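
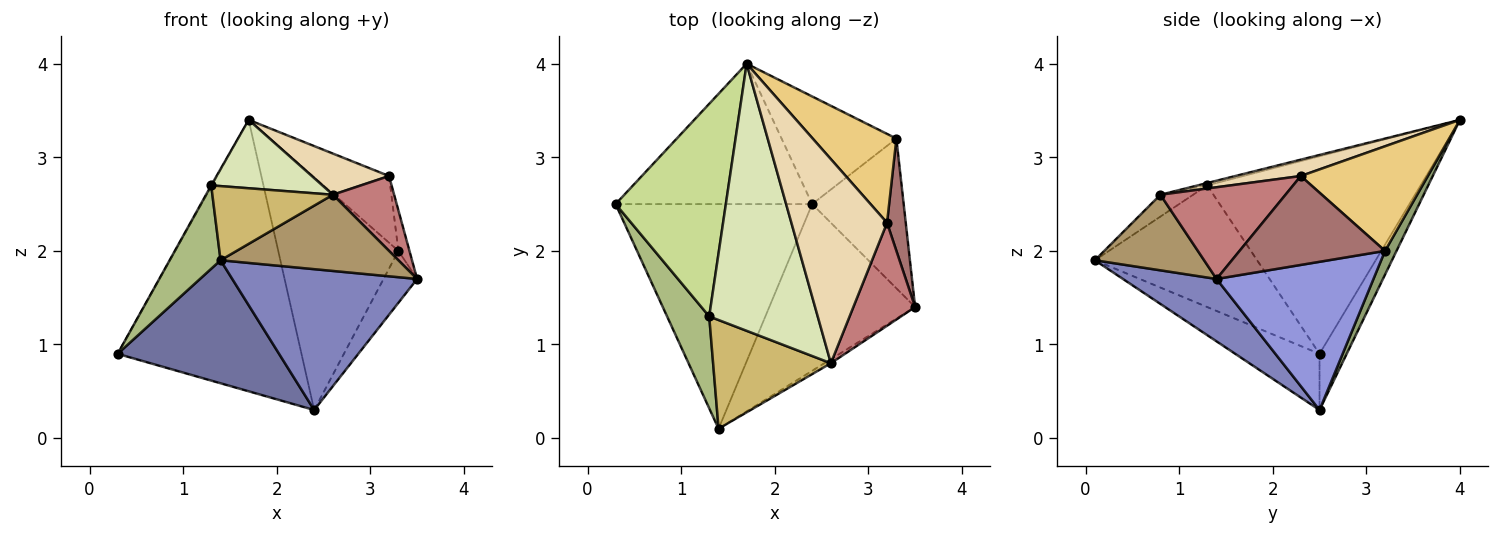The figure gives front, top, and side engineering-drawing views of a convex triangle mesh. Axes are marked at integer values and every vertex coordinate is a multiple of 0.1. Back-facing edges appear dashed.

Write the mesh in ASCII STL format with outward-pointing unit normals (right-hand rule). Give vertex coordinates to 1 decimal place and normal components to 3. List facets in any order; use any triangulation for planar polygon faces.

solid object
 facet normal -0.243 -0.466 -0.851
  outer loop
   vertex 2.4 2.5 0.3
   vertex 1.4 0.1 1.9
   vertex 0.3 2.5 0.9
  endloop
 endfacet
 facet normal 0.311 -0.613 -0.726
  outer loop
   vertex 2.4 2.5 0.3
   vertex 3.5 1.4 1.7
   vertex 1.4 0.1 1.9
  endloop
 endfacet
 facet normal 0.837 0.179 -0.517
  outer loop
   vertex 2.4 2.5 0.3
   vertex 3.3 3.2 2.0
   vertex 3.5 1.4 1.7
  endloop
 endfacet
 facet normal -0.130 0.881 -0.456
  outer loop
   vertex 2.4 2.5 0.3
   vertex 0.3 2.5 0.9
   vertex 1.7 4.0 3.4
  endloop
 endfacet
 facet normal 0.086 0.904 -0.418
  outer loop
   vertex 2.4 2.5 0.3
   vertex 1.7 4.0 3.4
   vertex 3.3 3.2 2.0
  endloop
 endfacet
 facet normal -0.906 -0.285 0.314
  outer loop
   vertex 1.3 1.3 2.7
   vertex 0.3 2.5 0.9
   vertex 1.4 0.1 1.9
  endloop
 endfacet
 facet normal -0.873 0.003 0.487
  outer loop
   vertex 1.3 1.3 2.7
   vertex 1.7 4.0 3.4
   vertex 0.3 2.5 0.9
  endloop
 endfacet
 facet normal -0.021 -0.248 0.969
  outer loop
   vertex 2.6 0.8 2.6
   vertex 1.7 4.0 3.4
   vertex 1.3 1.3 2.7
  endloop
 endfacet
 facet normal 0.523 -0.851 -0.045
  outer loop
   vertex 2.6 0.8 2.6
   vertex 1.4 0.1 1.9
   vertex 3.5 1.4 1.7
  endloop
 endfacet
 facet normal -0.151 -0.557 0.817
  outer loop
   vertex 2.6 0.8 2.6
   vertex 1.3 1.3 2.7
   vertex 1.4 0.1 1.9
  endloop
 endfacet
 facet normal 0.707 0.424 0.566
  outer loop
   vertex 3.2 2.3 2.8
   vertex 3.3 3.2 2.0
   vertex 1.7 4.0 3.4
  endloop
 endfacet
 facet normal 0.166 -0.195 0.967
  outer loop
   vertex 3.2 2.3 2.8
   vertex 1.7 4.0 3.4
   vertex 2.6 0.8 2.6
  endloop
 endfacet
 facet normal 0.976 0.074 0.205
  outer loop
   vertex 3.2 2.3 2.8
   vertex 3.5 1.4 1.7
   vertex 3.3 3.2 2.0
  endloop
 endfacet
 facet normal 0.768 -0.376 0.518
  outer loop
   vertex 3.2 2.3 2.8
   vertex 2.6 0.8 2.6
   vertex 3.5 1.4 1.7
  endloop
 endfacet
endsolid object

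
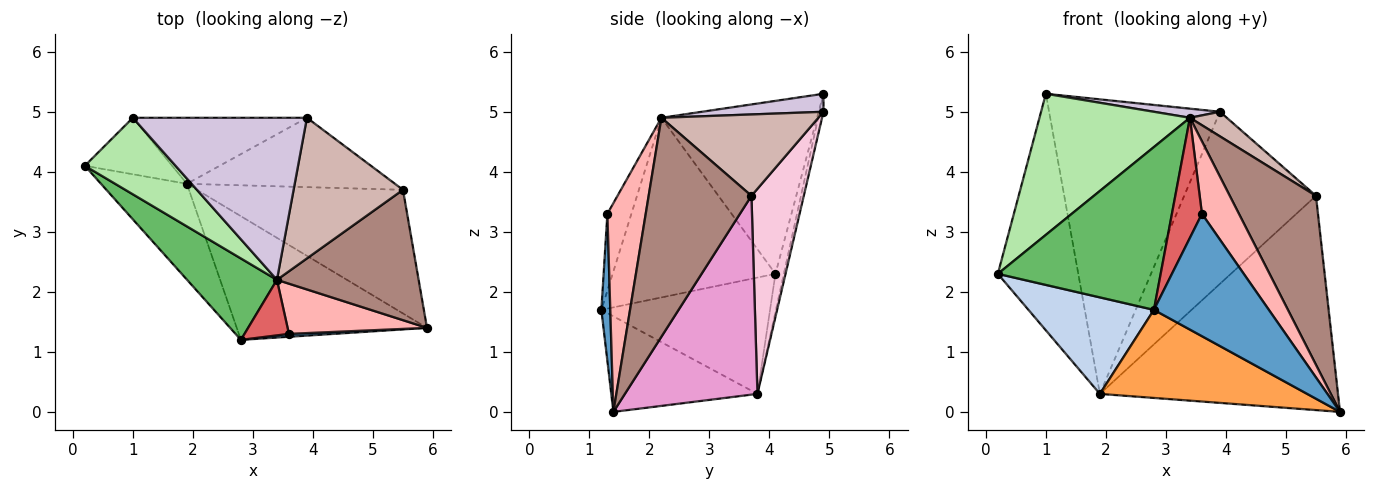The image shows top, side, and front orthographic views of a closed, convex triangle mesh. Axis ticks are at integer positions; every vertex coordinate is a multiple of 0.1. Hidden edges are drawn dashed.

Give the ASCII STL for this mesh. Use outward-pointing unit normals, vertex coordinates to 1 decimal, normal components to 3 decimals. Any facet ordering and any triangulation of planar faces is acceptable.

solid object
 facet normal 0.077 -0.997 0.024
  outer loop
   vertex 3.6 1.3 3.3
   vertex 2.8 1.2 1.7
   vertex 5.9 1.4 0.0
  endloop
 endfacet
 facet normal -0.690 -0.513 -0.510
  outer loop
   vertex 1.9 3.8 0.3
   vertex 2.8 1.2 1.7
   vertex 0.2 4.1 2.3
  endloop
 endfacet
 facet normal -0.379 -0.537 -0.754
  outer loop
   vertex 1.9 3.8 0.3
   vertex 5.9 1.4 0.0
   vertex 2.8 1.2 1.7
  endloop
 endfacet
 facet normal -0.101 0.968 -0.231
  outer loop
   vertex 1.9 3.8 0.3
   vertex 0.2 4.1 2.3
   vertex 1.0 4.9 5.3
  endloop
 endfacet
 facet normal -0.667 -0.667 0.333
  outer loop
   vertex 3.4 2.2 4.9
   vertex 0.2 4.1 2.3
   vertex 2.8 1.2 1.7
  endloop
 endfacet
 facet normal -0.673 -0.650 0.353
  outer loop
   vertex 3.4 2.2 4.9
   vertex 1.0 4.9 5.3
   vertex 0.2 4.1 2.3
  endloop
 endfacet
 facet normal -0.588 -0.734 0.340
  outer loop
   vertex 3.4 2.2 4.9
   vertex 2.8 1.2 1.7
   vertex 3.6 1.3 3.3
  endloop
 endfacet
 facet normal 0.649 -0.626 0.433
  outer loop
   vertex 3.4 2.2 4.9
   vertex 3.6 1.3 3.3
   vertex 5.9 1.4 0.0
  endloop
 endfacet
 facet normal -0.023 0.976 -0.219
  outer loop
   vertex 3.9 4.9 5.0
   vertex 1.9 3.8 0.3
   vertex 1.0 4.9 5.3
  endloop
 endfacet
 facet normal 0.103 -0.056 0.993
  outer loop
   vertex 3.9 4.9 5.0
   vertex 1.0 4.9 5.3
   vertex 3.4 2.2 4.9
  endloop
 endfacet
 facet normal 0.686 -0.576 0.444
  outer loop
   vertex 5.5 3.7 3.6
   vertex 3.4 2.2 4.9
   vertex 5.9 1.4 0.0
  endloop
 endfacet
 facet normal 0.591 -0.139 0.795
  outer loop
   vertex 5.5 3.7 3.6
   vertex 3.9 4.9 5.0
   vertex 3.4 2.2 4.9
  endloop
 endfacet
 facet normal 0.434 0.780 -0.450
  outer loop
   vertex 5.5 3.7 3.6
   vertex 5.9 1.4 0.0
   vertex 1.9 3.8 0.3
  endloop
 endfacet
 facet normal 0.346 0.870 -0.351
  outer loop
   vertex 5.5 3.7 3.6
   vertex 1.9 3.8 0.3
   vertex 3.9 4.9 5.0
  endloop
 endfacet
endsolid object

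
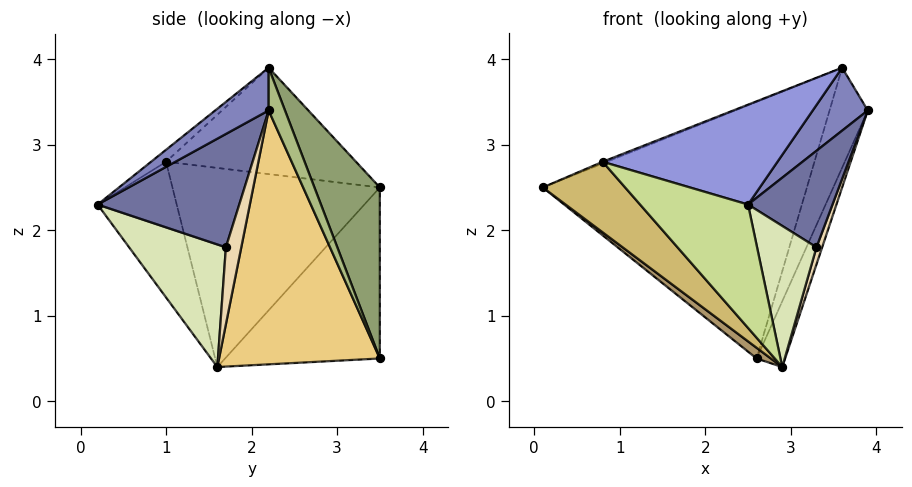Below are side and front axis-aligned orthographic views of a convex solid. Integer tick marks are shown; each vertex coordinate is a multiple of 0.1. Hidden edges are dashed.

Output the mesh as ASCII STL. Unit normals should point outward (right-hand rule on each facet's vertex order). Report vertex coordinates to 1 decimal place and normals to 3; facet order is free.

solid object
 facet normal 0.848 -0.506 -0.160
  outer loop
   vertex 3.3 1.7 1.8
   vertex 3.9 2.2 3.4
   vertex 2.5 0.2 2.3
  endloop
 endfacet
 facet normal 0.643 -0.662 0.386
  outer loop
   vertex 3.6 2.2 3.9
   vertex 2.5 0.2 2.3
   vertex 3.9 2.2 3.4
  endloop
 endfacet
 facet normal -0.052 -0.606 0.794
  outer loop
   vertex 3.6 2.2 3.9
   vertex 0.8 1.0 2.8
   vertex 2.5 0.2 2.3
  endloop
 endfacet
 facet normal -0.369 0.008 0.930
  outer loop
   vertex 3.6 2.2 3.9
   vertex 0.1 3.5 2.5
   vertex 0.8 1.0 2.8
  endloop
 endfacet
 facet normal 0.230 0.930 0.288
  outer loop
   vertex 3.6 2.2 3.9
   vertex 2.6 3.5 0.5
   vertex 0.1 3.5 2.5
  endloop
 endfacet
 facet normal 0.383 0.895 0.230
  outer loop
   vertex 3.6 2.2 3.9
   vertex 3.9 2.2 3.4
   vertex 2.6 3.5 0.5
  endloop
 endfacet
 facet normal -0.480 -0.655 -0.584
  outer loop
   vertex 2.9 1.6 0.4
   vertex 2.5 0.2 2.3
   vertex 0.8 1.0 2.8
  endloop
 endfacet
 facet normal 0.835 -0.512 -0.202
  outer loop
   vertex 2.9 1.6 0.4
   vertex 3.3 1.7 1.8
   vertex 2.5 0.2 2.3
  endloop
 endfacet
 facet normal -0.624 -0.057 -0.780
  outer loop
   vertex 2.9 1.6 0.4
   vertex 0.1 3.5 2.5
   vertex 2.6 3.5 0.5
  endloop
 endfacet
 facet normal -0.689 -0.273 -0.671
  outer loop
   vertex 2.9 1.6 0.4
   vertex 0.8 1.0 2.8
   vertex 0.1 3.5 2.5
  endloop
 endfacet
 facet normal 0.926 0.164 -0.341
  outer loop
   vertex 2.9 1.6 0.4
   vertex 2.6 3.5 0.5
   vertex 3.9 2.2 3.4
  endloop
 endfacet
 facet normal 0.911 -0.337 -0.236
  outer loop
   vertex 2.9 1.6 0.4
   vertex 3.9 2.2 3.4
   vertex 3.3 1.7 1.8
  endloop
 endfacet
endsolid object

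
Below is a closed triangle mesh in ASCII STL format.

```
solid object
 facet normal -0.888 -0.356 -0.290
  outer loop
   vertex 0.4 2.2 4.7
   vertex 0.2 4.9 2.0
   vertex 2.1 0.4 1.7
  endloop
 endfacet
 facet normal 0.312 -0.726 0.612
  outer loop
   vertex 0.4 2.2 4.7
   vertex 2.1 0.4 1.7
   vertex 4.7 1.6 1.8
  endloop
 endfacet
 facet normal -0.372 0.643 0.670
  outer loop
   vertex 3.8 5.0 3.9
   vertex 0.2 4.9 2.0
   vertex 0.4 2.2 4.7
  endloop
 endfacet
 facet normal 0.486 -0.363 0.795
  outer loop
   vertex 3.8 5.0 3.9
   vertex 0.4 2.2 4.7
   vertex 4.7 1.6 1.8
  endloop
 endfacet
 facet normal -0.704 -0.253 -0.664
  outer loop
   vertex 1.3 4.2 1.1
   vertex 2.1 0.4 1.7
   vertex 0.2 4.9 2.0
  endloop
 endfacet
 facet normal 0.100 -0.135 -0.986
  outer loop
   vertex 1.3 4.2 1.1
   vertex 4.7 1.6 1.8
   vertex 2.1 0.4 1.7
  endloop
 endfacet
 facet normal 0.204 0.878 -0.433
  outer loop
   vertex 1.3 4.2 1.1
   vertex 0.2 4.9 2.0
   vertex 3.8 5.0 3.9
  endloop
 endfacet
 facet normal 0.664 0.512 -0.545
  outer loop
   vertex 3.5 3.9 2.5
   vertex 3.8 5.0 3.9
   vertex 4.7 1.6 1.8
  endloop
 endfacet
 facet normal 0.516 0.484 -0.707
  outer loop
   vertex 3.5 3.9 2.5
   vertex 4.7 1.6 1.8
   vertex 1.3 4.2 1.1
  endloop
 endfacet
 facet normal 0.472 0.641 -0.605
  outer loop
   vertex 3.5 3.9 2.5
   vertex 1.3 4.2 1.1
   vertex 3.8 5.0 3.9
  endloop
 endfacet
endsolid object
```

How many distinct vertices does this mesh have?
7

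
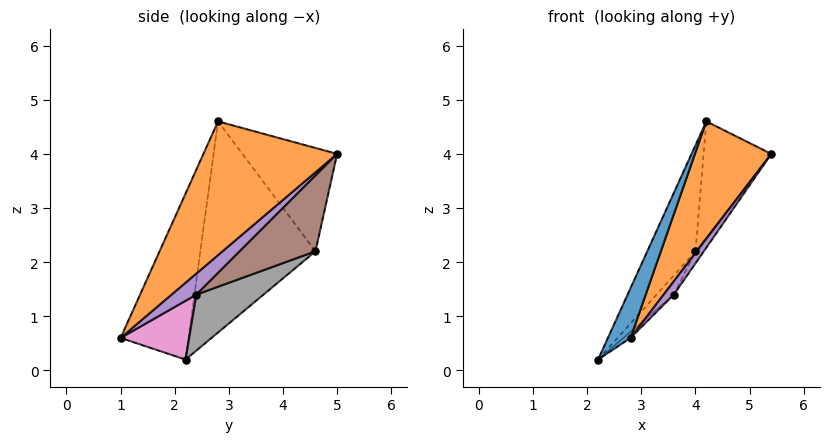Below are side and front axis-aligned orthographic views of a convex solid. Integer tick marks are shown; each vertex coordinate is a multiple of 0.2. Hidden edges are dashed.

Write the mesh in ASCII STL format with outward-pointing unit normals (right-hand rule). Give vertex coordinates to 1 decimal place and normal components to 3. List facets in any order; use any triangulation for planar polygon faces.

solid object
 facet normal -0.857 -0.286 0.429
  outer loop
   vertex 4.2 2.8 4.6
   vertex 2.2 2.2 0.2
   vertex 2.8 1.0 0.6
  endloop
 endfacet
 facet normal 0.866 -0.494 -0.081
  outer loop
   vertex 4.2 2.8 4.6
   vertex 2.8 1.0 0.6
   vertex 5.4 5.0 4.0
  endloop
 endfacet
 facet normal -0.866 0.363 0.344
  outer loop
   vertex 4.0 4.6 2.2
   vertex 2.2 2.2 0.2
   vertex 4.2 2.8 4.6
  endloop
 endfacet
 facet normal -0.727 0.519 0.450
  outer loop
   vertex 4.0 4.6 2.2
   vertex 4.2 2.8 4.6
   vertex 5.4 5.0 4.0
  endloop
 endfacet
 facet normal 0.895 -0.367 -0.252
  outer loop
   vertex 3.6 2.4 1.4
   vertex 5.4 5.0 4.0
   vertex 2.8 1.0 0.6
  endloop
 endfacet
 facet normal 0.777 0.085 -0.623
  outer loop
   vertex 3.6 2.4 1.4
   vertex 4.0 4.6 2.2
   vertex 5.4 5.0 4.0
  endloop
 endfacet
 facet normal 0.644 0.068 -0.762
  outer loop
   vertex 3.6 2.4 1.4
   vertex 2.8 1.0 0.6
   vertex 2.2 2.2 0.2
  endloop
 endfacet
 facet normal 0.629 0.162 -0.761
  outer loop
   vertex 3.6 2.4 1.4
   vertex 2.2 2.2 0.2
   vertex 4.0 4.6 2.2
  endloop
 endfacet
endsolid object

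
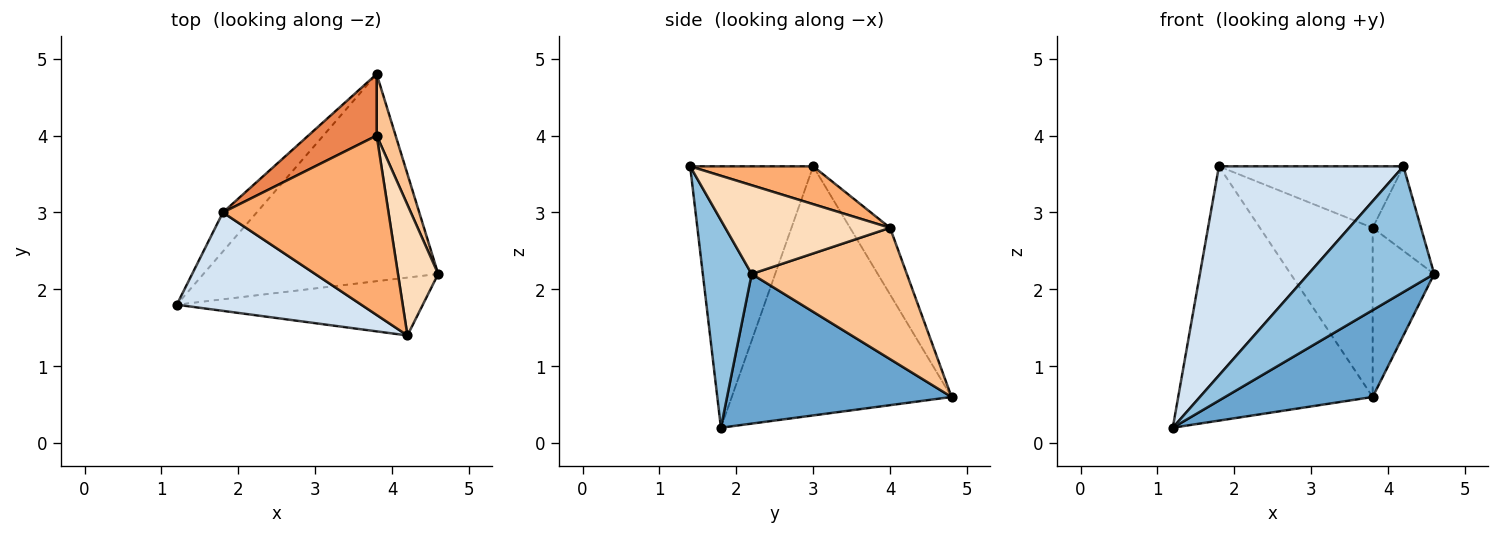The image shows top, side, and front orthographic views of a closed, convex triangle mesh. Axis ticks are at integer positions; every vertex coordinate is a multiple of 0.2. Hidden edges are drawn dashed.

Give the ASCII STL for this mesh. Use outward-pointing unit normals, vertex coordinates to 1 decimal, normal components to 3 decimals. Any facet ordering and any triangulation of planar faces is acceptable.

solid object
 facet normal 0.507 -0.333 -0.795
  outer loop
   vertex 3.8 4.8 0.6
   vertex 4.6 2.2 2.2
   vertex 1.2 1.8 0.2
  endloop
 endfacet
 facet normal 0.333 -0.857 -0.394
  outer loop
   vertex 4.2 1.4 3.6
   vertex 1.2 1.8 0.2
   vertex 4.6 2.2 2.2
  endloop
 endfacet
 facet normal -0.745 0.659 -0.101
  outer loop
   vertex 1.8 3.0 3.6
   vertex 3.8 4.8 0.6
   vertex 1.2 1.8 0.2
  endloop
 endfacet
 facet normal -0.517 -0.775 0.365
  outer loop
   vertex 1.8 3.0 3.6
   vertex 1.2 1.8 0.2
   vertex 4.2 1.4 3.6
  endloop
 endfacet
 facet normal -0.316 0.892 0.324
  outer loop
   vertex 3.8 4.0 2.8
   vertex 3.8 4.8 0.6
   vertex 1.8 3.0 3.6
  endloop
 endfacet
 facet normal 0.211 0.317 0.925
  outer loop
   vertex 3.8 4.0 2.8
   vertex 1.8 3.0 3.6
   vertex 4.2 1.4 3.6
  endloop
 endfacet
 facet normal 0.921 0.365 0.133
  outer loop
   vertex 3.8 4.0 2.8
   vertex 4.6 2.2 2.2
   vertex 3.8 4.8 0.6
  endloop
 endfacet
 facet normal 0.880 0.258 0.399
  outer loop
   vertex 3.8 4.0 2.8
   vertex 4.2 1.4 3.6
   vertex 4.6 2.2 2.2
  endloop
 endfacet
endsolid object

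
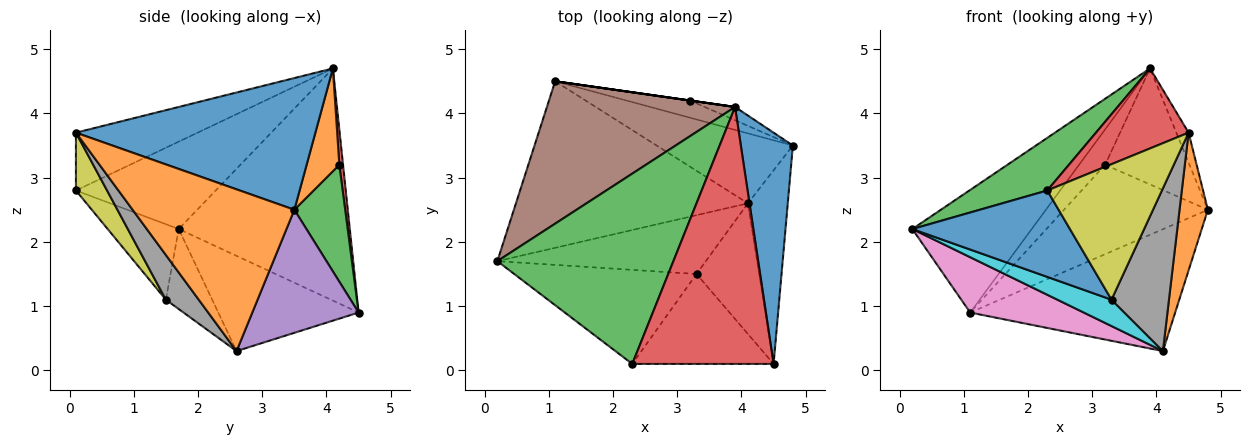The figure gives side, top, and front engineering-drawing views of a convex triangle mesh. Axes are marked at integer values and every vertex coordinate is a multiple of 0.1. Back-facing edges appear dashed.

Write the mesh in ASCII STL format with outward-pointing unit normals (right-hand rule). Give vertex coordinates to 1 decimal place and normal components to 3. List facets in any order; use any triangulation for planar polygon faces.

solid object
 facet normal 0.929 0.048 0.367
  outer loop
   vertex 3.9 4.1 4.7
   vertex 4.5 0.1 3.7
   vertex 4.8 3.5 2.5
  endloop
 endfacet
 facet normal 0.957 -0.168 -0.236
  outer loop
   vertex 4.1 2.6 0.3
   vertex 4.8 3.5 2.5
   vertex 4.5 0.1 3.7
  endloop
 endfacet
 facet normal -0.432 -0.240 0.869
  outer loop
   vertex 2.3 0.1 2.8
   vertex 3.9 4.1 4.7
   vertex 0.2 1.7 2.2
  endloop
 endfacet
 facet normal -0.364 -0.277 0.889
  outer loop
   vertex 2.3 0.1 2.8
   vertex 4.5 0.1 3.7
   vertex 3.9 4.1 4.7
  endloop
 endfacet
 facet normal 0.410 0.791 -0.454
  outer loop
   vertex 1.1 4.5 0.9
   vertex 4.8 3.5 2.5
   vertex 4.1 2.6 0.3
  endloop
 endfacet
 facet normal -0.683 0.477 0.553
  outer loop
   vertex 1.1 4.5 0.9
   vertex 0.2 1.7 2.2
   vertex 3.9 4.1 4.7
  endloop
 endfacet
 facet normal -0.363 -0.294 -0.884
  outer loop
   vertex 1.1 4.5 0.9
   vertex 4.1 2.6 0.3
   vertex 0.2 1.7 2.2
  endloop
 endfacet
 facet normal 0.408 -0.712 -0.572
  outer loop
   vertex 3.3 1.5 1.1
   vertex 4.1 2.6 0.3
   vertex 4.5 0.1 3.7
  endloop
 endfacet
 facet normal 0.221 -0.813 -0.539
  outer loop
   vertex 3.3 1.5 1.1
   vertex 4.5 0.1 3.7
   vertex 2.3 0.1 2.8
  endloop
 endfacet
 facet normal -0.331 -0.386 -0.861
  outer loop
   vertex 3.3 1.5 1.1
   vertex 0.2 1.7 2.2
   vertex 4.1 2.6 0.3
  endloop
 endfacet
 facet normal -0.292 -0.647 -0.704
  outer loop
   vertex 3.3 1.5 1.1
   vertex 2.3 0.1 2.8
   vertex 0.2 1.7 2.2
  endloop
 endfacet
 facet normal 0.359 0.927 -0.106
  outer loop
   vertex 3.2 4.2 3.2
   vertex 3.9 4.1 4.7
   vertex 4.8 3.5 2.5
  endloop
 endfacet
 facet normal 0.328 0.928 -0.178
  outer loop
   vertex 3.2 4.2 3.2
   vertex 4.8 3.5 2.5
   vertex 1.1 4.5 0.9
  endloop
 endfacet
 facet normal 0.141 0.990 0.000
  outer loop
   vertex 3.2 4.2 3.2
   vertex 1.1 4.5 0.9
   vertex 3.9 4.1 4.7
  endloop
 endfacet
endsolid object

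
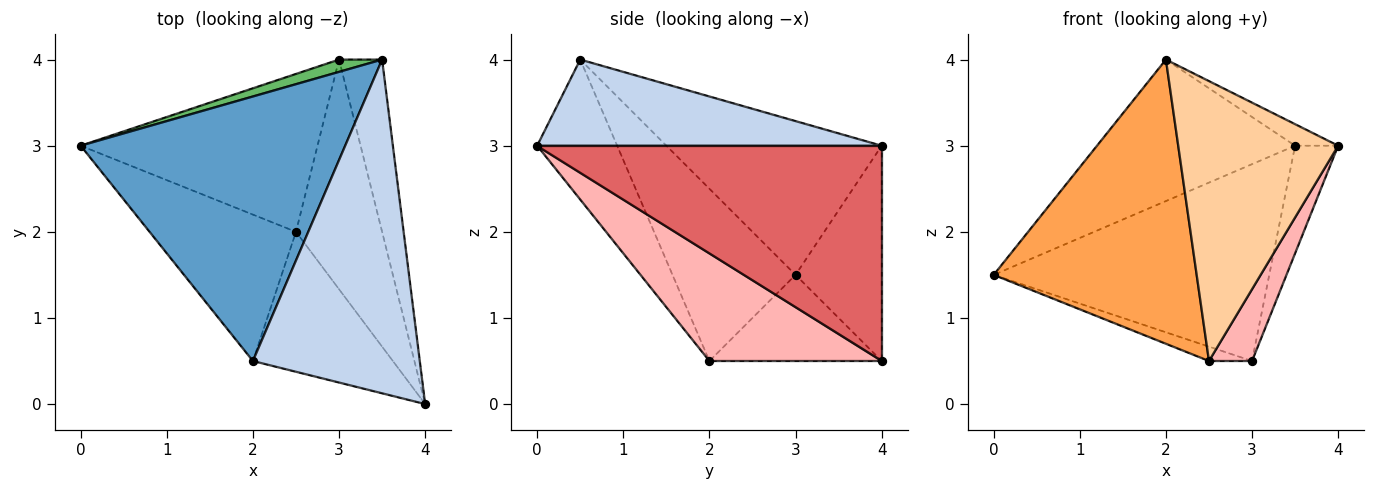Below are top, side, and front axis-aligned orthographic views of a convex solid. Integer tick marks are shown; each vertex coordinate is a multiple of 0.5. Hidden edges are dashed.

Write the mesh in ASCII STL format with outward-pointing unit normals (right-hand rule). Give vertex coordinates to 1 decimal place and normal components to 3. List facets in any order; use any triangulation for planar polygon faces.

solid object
 facet normal -0.456 0.420 0.785
  outer loop
   vertex 2.0 0.5 4.0
   vertex 3.5 4.0 3.0
   vertex 0.0 3.0 1.5
  endloop
 endfacet
 facet normal 0.458 0.057 0.887
  outer loop
   vertex 2.0 0.5 4.0
   vertex 4.0 0.0 3.0
   vertex 3.5 4.0 3.0
  endloop
 endfacet
 facet normal -0.474 -0.783 -0.403
  outer loop
   vertex 2.0 0.5 4.0
   vertex 0.0 3.0 1.5
   vertex 2.5 2.0 0.5
  endloop
 endfacet
 facet normal -0.408 -0.816 -0.408
  outer loop
   vertex 2.0 0.5 4.0
   vertex 2.5 2.0 0.5
   vertex 4.0 0.0 3.0
  endloop
 endfacet
 facet normal -0.298 0.953 0.060
  outer loop
   vertex 3.0 4.0 0.5
   vertex 0.0 3.0 1.5
   vertex 3.5 4.0 3.0
  endloop
 endfacet
 facet normal -0.341 0.085 -0.936
  outer loop
   vertex 3.0 4.0 0.5
   vertex 2.5 2.0 0.5
   vertex 0.0 3.0 1.5
  endloop
 endfacet
 facet normal 0.973 0.122 -0.195
  outer loop
   vertex 3.0 4.0 0.5
   vertex 3.5 4.0 3.0
   vertex 4.0 0.0 3.0
  endloop
 endfacet
 facet normal 0.766 -0.192 -0.613
  outer loop
   vertex 3.0 4.0 0.5
   vertex 4.0 0.0 3.0
   vertex 2.5 2.0 0.5
  endloop
 endfacet
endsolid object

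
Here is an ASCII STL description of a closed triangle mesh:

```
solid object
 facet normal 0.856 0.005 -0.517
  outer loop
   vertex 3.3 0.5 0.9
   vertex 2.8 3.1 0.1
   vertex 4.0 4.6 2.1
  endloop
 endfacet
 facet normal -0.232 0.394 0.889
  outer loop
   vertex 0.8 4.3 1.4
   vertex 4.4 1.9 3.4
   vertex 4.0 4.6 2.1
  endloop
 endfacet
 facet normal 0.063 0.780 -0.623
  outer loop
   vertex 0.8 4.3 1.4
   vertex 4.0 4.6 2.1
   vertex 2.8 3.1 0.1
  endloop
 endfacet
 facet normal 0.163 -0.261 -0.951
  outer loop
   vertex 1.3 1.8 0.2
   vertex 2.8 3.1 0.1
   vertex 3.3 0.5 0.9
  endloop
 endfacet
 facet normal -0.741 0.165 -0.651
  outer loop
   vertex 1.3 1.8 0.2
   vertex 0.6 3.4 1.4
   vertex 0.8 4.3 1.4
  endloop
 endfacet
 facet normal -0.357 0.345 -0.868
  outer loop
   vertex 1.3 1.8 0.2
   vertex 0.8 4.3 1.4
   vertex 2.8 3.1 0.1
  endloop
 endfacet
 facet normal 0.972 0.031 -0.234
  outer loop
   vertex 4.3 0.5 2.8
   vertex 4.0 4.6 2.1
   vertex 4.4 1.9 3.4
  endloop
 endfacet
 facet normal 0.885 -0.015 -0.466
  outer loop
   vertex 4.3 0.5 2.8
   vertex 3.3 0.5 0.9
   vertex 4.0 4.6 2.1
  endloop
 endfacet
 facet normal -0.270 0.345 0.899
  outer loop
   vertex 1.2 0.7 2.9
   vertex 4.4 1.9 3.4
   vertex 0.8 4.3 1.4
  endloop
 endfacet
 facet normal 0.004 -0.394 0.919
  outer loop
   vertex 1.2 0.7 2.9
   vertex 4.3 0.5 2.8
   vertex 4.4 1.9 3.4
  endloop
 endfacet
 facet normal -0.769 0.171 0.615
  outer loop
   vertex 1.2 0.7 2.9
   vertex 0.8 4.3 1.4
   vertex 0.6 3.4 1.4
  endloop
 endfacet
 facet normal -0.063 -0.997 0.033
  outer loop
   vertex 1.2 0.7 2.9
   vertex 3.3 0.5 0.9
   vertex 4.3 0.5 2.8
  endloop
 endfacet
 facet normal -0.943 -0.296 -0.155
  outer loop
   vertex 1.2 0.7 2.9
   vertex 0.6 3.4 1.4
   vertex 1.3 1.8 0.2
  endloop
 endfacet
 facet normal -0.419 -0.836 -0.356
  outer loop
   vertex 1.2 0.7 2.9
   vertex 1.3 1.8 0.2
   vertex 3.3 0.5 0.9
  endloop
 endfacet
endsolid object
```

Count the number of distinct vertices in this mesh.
9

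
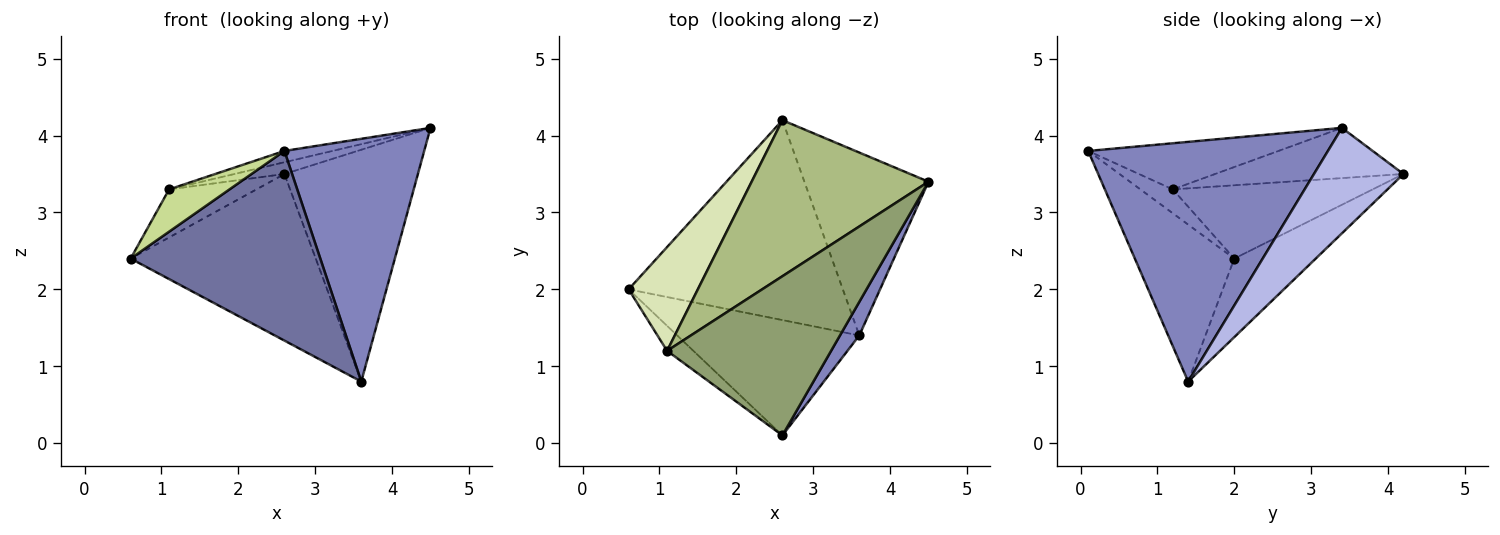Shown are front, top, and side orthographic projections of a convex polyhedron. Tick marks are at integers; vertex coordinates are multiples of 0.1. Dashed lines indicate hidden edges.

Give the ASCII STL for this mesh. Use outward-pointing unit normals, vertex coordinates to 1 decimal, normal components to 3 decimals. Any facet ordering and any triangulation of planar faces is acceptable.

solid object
 facet normal -0.409 -0.780 -0.474
  outer loop
   vertex 3.6 1.4 0.8
   vertex 2.6 0.1 3.8
   vertex 0.6 2.0 2.4
  endloop
 endfacet
 facet normal 0.862 -0.502 0.070
  outer loop
   vertex 3.6 1.4 0.8
   vertex 4.5 3.4 4.1
   vertex 2.6 0.1 3.8
  endloop
 endfacet
 facet normal -0.271 0.616 -0.739
  outer loop
   vertex 2.6 4.2 3.5
   vertex 3.6 1.4 0.8
   vertex 0.6 2.0 2.4
  endloop
 endfacet
 facet normal 0.466 0.695 -0.548
  outer loop
   vertex 2.6 4.2 3.5
   vertex 4.5 3.4 4.1
   vertex 3.6 1.4 0.8
  endloop
 endfacet
 facet normal -0.270 0.068 0.960
  outer loop
   vertex 1.1 1.2 3.3
   vertex 2.6 0.1 3.8
   vertex 4.5 3.4 4.1
  endloop
 endfacet
 facet normal -0.273 0.072 0.959
  outer loop
   vertex 1.1 1.2 3.3
   vertex 4.5 3.4 4.1
   vertex 2.6 4.2 3.5
  endloop
 endfacet
 facet normal -0.419 -0.782 -0.462
  outer loop
   vertex 1.1 1.2 3.3
   vertex 0.6 2.0 2.4
   vertex 2.6 0.1 3.8
  endloop
 endfacet
 facet normal -0.693 0.303 0.654
  outer loop
   vertex 1.1 1.2 3.3
   vertex 2.6 4.2 3.5
   vertex 0.6 2.0 2.4
  endloop
 endfacet
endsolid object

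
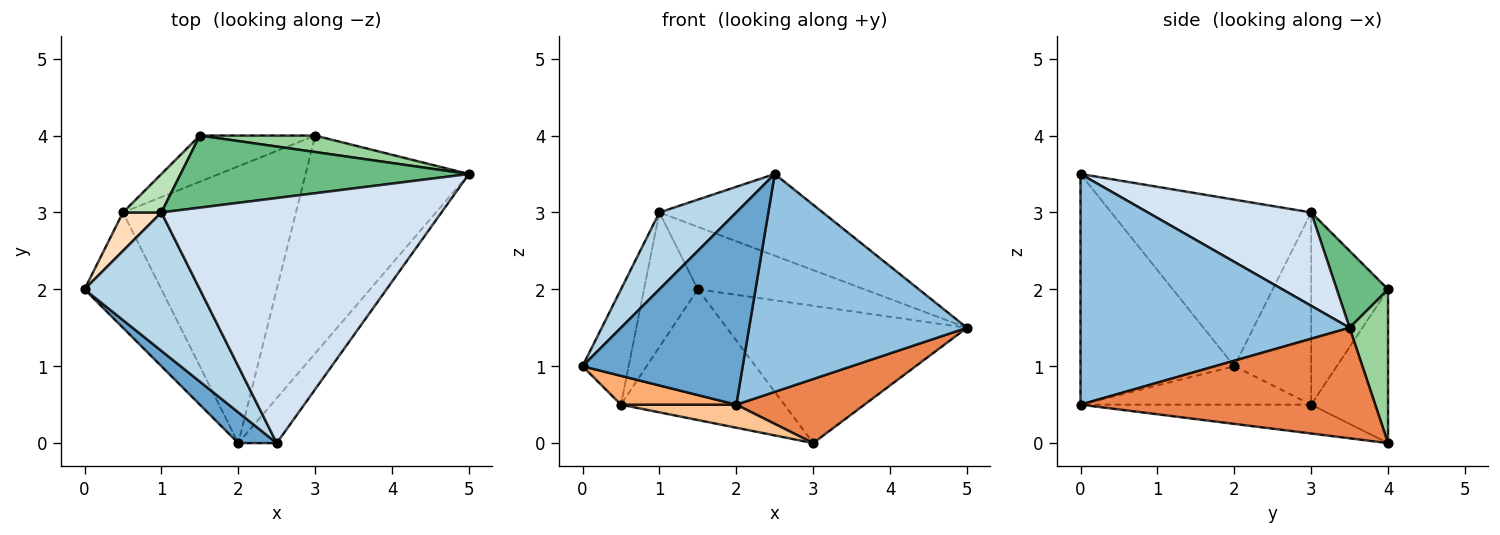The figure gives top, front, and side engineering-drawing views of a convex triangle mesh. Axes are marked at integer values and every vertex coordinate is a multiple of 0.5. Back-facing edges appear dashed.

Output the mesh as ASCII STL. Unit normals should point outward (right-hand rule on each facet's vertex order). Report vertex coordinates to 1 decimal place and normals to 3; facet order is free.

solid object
 facet normal -0.688 -0.717 0.115
  outer loop
   vertex 2.0 0.0 0.5
   vertex 2.5 0.0 3.5
   vertex 0.0 2.0 1.0
  endloop
 endfacet
 facet normal 0.771 -0.624 -0.128
  outer loop
   vertex 2.0 0.0 0.5
   vertex 5.0 3.5 1.5
   vertex 2.5 0.0 3.5
  endloop
 endfacet
 facet normal -0.784 -0.302 0.543
  outer loop
   vertex 1.0 3.0 3.0
   vertex 0.0 2.0 1.0
   vertex 2.5 0.0 3.5
  endloop
 endfacet
 facet normal 0.302 0.302 0.905
  outer loop
   vertex 1.0 3.0 3.0
   vertex 2.5 0.0 3.5
   vertex 5.0 3.5 1.5
  endloop
 endfacet
 facet normal 0.544 -0.237 -0.805
  outer loop
   vertex 3.0 4.0 0.0
   vertex 5.0 3.5 1.5
   vertex 2.0 0.0 0.5
  endloop
 endfacet
 facet normal -0.436 -0.218 -0.873
  outer loop
   vertex 0.5 3.0 0.5
   vertex 2.0 0.0 0.5
   vertex 0.0 2.0 1.0
  endloop
 endfacet
 facet normal -0.164 -0.082 -0.983
  outer loop
   vertex 0.5 3.0 0.5
   vertex 3.0 4.0 0.0
   vertex 2.0 0.0 0.5
  endloop
 endfacet
 facet normal -0.845 0.507 0.169
  outer loop
   vertex 0.5 3.0 0.5
   vertex 0.0 2.0 1.0
   vertex 1.0 3.0 3.0
  endloop
 endfacet
 facet normal 0.198 0.642 0.741
  outer loop
   vertex 1.5 4.0 2.0
   vertex 1.0 3.0 3.0
   vertex 5.0 3.5 1.5
  endloop
 endfacet
 facet normal 0.157 0.981 0.118
  outer loop
   vertex 1.5 4.0 2.0
   vertex 5.0 3.5 1.5
   vertex 3.0 4.0 0.0
  endloop
 endfacet
 facet normal -0.808 0.566 0.162
  outer loop
   vertex 1.5 4.0 2.0
   vertex 0.5 3.0 0.5
   vertex 1.0 3.0 3.0
  endloop
 endfacet
 facet normal -0.406 0.862 -0.304
  outer loop
   vertex 1.5 4.0 2.0
   vertex 3.0 4.0 0.0
   vertex 0.5 3.0 0.5
  endloop
 endfacet
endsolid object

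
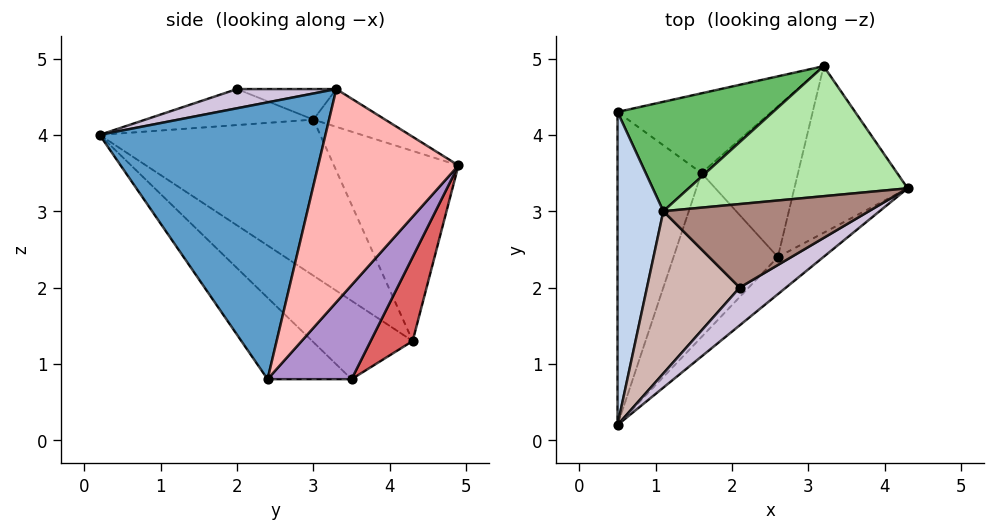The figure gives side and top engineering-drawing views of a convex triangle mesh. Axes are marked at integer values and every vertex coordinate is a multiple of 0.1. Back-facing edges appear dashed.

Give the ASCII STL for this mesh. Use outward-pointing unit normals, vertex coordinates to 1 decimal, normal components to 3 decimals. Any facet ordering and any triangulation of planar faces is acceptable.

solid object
 facet normal 0.639 -0.762 -0.105
  outer loop
   vertex 2.6 2.4 0.8
   vertex 4.3 3.3 4.6
   vertex 0.5 0.2 4.0
  endloop
 endfacet
 facet normal -0.943 0.182 0.277
  outer loop
   vertex 1.1 3.0 4.2
   vertex 0.5 4.3 1.3
   vertex 0.5 0.2 4.0
  endloop
 endfacet
 facet normal -0.615 -0.434 -0.659
  outer loop
   vertex 1.6 3.5 0.8
   vertex 0.5 0.2 4.0
   vertex 0.5 4.3 1.3
  endloop
 endfacet
 facet normal -0.537 -0.488 -0.688
  outer loop
   vertex 1.6 3.5 0.8
   vertex 2.6 2.4 0.8
   vertex 0.5 0.2 4.0
  endloop
 endfacet
 facet normal -0.532 0.726 0.436
  outer loop
   vertex 3.2 4.9 3.6
   vertex 0.5 4.3 1.3
   vertex 1.1 3.0 4.2
  endloop
 endfacet
 facet normal -0.152 0.447 0.882
  outer loop
   vertex 3.2 4.9 3.6
   vertex 1.1 3.0 4.2
   vertex 4.3 3.3 4.6
  endloop
 endfacet
 facet normal 0.306 0.770 -0.560
  outer loop
   vertex 3.2 4.9 3.6
   vertex 1.6 3.5 0.8
   vertex 0.5 4.3 1.3
  endloop
 endfacet
 facet normal 0.843 0.299 -0.448
  outer loop
   vertex 3.2 4.9 3.6
   vertex 4.3 3.3 4.6
   vertex 2.6 2.4 0.8
  endloop
 endfacet
 facet normal 0.589 0.536 -0.605
  outer loop
   vertex 3.2 4.9 3.6
   vertex 2.6 2.4 0.8
   vertex 1.6 3.5 0.8
  endloop
 endfacet
 facet normal 0.322 -0.544 0.775
  outer loop
   vertex 2.1 2.0 4.6
   vertex 0.5 0.2 4.0
   vertex 4.3 3.3 4.6
  endloop
 endfacet
 facet normal -0.143 0.241 0.960
  outer loop
   vertex 2.1 2.0 4.6
   vertex 4.3 3.3 4.6
   vertex 1.1 3.0 4.2
  endloop
 endfacet
 facet normal -0.362 0.011 0.932
  outer loop
   vertex 2.1 2.0 4.6
   vertex 1.1 3.0 4.2
   vertex 0.5 0.2 4.0
  endloop
 endfacet
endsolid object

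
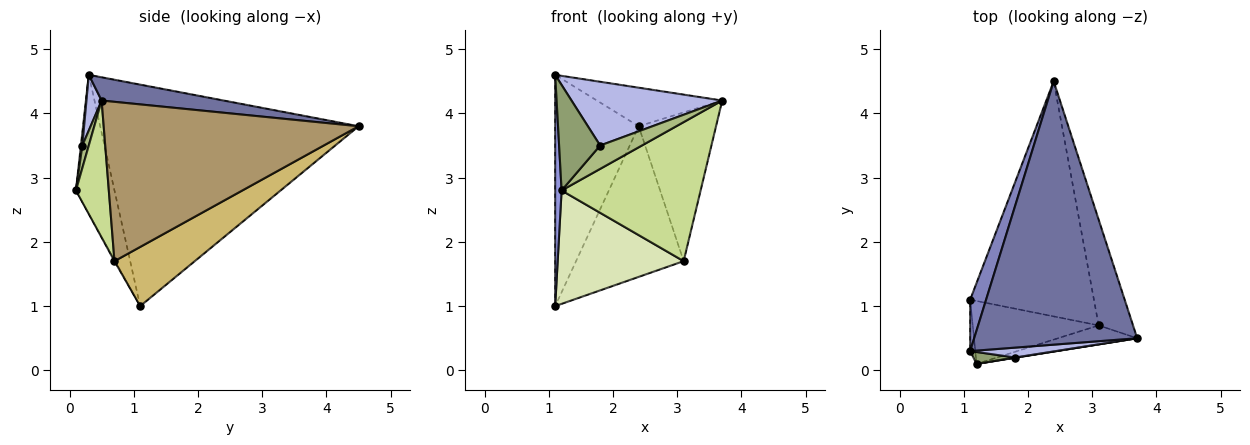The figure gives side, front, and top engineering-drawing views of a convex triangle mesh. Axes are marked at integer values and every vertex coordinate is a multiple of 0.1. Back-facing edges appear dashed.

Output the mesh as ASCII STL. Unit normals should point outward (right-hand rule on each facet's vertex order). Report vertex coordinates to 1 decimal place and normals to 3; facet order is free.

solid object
 facet normal 0.140 0.143 0.980
  outer loop
   vertex 2.4 4.5 3.8
   vertex 1.1 0.3 4.6
   vertex 3.7 0.5 4.2
  endloop
 endfacet
 facet normal -0.949 0.307 0.068
  outer loop
   vertex 1.1 1.1 1.0
   vertex 1.1 0.3 4.6
   vertex 2.4 4.5 3.8
  endloop
 endfacet
 facet normal -0.986 -0.164 -0.037
  outer loop
   vertex 1.2 0.1 2.8
   vertex 1.1 0.3 4.6
   vertex 1.1 1.1 1.0
  endloop
 endfacet
 facet normal 0.099 -0.983 0.152
  outer loop
   vertex 1.8 0.2 3.5
   vertex 3.7 0.5 4.2
   vertex 1.1 0.3 4.6
  endloop
 endfacet
 facet normal 0.035 -0.993 0.112
  outer loop
   vertex 1.8 0.2 3.5
   vertex 1.1 0.3 4.6
   vertex 1.2 0.1 2.8
  endloop
 endfacet
 facet normal 0.152 -0.988 0.011
  outer loop
   vertex 1.8 0.2 3.5
   vertex 1.2 0.1 2.8
   vertex 3.7 0.5 4.2
  endloop
 endfacet
 facet normal 0.228 -0.965 -0.132
  outer loop
   vertex 3.1 0.7 1.7
   vertex 3.7 0.5 4.2
   vertex 1.2 0.1 2.8
  endloop
 endfacet
 facet normal -0.005 -0.874 -0.485
  outer loop
   vertex 3.1 0.7 1.7
   vertex 1.2 0.1 2.8
   vertex 1.1 1.1 1.0
  endloop
 endfacet
 facet normal 0.937 0.284 -0.202
  outer loop
   vertex 3.1 0.7 1.7
   vertex 2.4 4.5 3.8
   vertex 3.7 0.5 4.2
  endloop
 endfacet
 facet normal 0.373 0.500 -0.781
  outer loop
   vertex 3.1 0.7 1.7
   vertex 1.1 1.1 1.0
   vertex 2.4 4.5 3.8
  endloop
 endfacet
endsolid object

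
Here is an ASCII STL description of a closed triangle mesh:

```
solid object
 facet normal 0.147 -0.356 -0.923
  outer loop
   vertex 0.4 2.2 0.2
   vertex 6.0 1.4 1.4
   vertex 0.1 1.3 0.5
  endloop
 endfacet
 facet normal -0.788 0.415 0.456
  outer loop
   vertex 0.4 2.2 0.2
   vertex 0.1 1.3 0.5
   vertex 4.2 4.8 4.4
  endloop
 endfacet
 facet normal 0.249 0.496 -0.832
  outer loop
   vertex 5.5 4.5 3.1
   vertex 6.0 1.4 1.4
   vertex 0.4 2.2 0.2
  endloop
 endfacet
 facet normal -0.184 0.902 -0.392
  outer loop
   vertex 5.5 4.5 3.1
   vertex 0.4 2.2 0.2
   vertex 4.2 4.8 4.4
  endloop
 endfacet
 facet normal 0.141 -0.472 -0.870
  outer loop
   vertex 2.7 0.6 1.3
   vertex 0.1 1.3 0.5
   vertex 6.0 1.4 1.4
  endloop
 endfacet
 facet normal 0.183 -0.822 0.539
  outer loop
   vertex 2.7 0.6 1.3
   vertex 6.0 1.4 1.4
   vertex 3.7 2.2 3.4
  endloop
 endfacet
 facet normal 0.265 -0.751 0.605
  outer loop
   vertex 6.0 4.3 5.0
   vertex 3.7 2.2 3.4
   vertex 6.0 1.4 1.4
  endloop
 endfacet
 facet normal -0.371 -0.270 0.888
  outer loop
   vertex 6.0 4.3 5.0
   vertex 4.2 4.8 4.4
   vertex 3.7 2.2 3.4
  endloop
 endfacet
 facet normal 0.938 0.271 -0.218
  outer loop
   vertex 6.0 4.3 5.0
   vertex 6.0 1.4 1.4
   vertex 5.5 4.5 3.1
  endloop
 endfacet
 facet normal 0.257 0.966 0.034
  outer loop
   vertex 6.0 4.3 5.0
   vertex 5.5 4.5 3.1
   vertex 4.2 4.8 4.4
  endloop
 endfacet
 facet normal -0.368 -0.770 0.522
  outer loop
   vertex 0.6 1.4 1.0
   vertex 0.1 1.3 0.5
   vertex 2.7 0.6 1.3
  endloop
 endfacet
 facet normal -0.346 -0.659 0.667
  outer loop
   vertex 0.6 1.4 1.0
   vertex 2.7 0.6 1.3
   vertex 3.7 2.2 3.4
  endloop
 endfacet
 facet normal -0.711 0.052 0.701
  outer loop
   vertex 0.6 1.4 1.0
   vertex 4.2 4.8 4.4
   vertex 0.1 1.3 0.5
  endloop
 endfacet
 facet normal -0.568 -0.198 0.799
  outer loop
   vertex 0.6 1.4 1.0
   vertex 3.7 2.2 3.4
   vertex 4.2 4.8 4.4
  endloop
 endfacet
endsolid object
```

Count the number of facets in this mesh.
14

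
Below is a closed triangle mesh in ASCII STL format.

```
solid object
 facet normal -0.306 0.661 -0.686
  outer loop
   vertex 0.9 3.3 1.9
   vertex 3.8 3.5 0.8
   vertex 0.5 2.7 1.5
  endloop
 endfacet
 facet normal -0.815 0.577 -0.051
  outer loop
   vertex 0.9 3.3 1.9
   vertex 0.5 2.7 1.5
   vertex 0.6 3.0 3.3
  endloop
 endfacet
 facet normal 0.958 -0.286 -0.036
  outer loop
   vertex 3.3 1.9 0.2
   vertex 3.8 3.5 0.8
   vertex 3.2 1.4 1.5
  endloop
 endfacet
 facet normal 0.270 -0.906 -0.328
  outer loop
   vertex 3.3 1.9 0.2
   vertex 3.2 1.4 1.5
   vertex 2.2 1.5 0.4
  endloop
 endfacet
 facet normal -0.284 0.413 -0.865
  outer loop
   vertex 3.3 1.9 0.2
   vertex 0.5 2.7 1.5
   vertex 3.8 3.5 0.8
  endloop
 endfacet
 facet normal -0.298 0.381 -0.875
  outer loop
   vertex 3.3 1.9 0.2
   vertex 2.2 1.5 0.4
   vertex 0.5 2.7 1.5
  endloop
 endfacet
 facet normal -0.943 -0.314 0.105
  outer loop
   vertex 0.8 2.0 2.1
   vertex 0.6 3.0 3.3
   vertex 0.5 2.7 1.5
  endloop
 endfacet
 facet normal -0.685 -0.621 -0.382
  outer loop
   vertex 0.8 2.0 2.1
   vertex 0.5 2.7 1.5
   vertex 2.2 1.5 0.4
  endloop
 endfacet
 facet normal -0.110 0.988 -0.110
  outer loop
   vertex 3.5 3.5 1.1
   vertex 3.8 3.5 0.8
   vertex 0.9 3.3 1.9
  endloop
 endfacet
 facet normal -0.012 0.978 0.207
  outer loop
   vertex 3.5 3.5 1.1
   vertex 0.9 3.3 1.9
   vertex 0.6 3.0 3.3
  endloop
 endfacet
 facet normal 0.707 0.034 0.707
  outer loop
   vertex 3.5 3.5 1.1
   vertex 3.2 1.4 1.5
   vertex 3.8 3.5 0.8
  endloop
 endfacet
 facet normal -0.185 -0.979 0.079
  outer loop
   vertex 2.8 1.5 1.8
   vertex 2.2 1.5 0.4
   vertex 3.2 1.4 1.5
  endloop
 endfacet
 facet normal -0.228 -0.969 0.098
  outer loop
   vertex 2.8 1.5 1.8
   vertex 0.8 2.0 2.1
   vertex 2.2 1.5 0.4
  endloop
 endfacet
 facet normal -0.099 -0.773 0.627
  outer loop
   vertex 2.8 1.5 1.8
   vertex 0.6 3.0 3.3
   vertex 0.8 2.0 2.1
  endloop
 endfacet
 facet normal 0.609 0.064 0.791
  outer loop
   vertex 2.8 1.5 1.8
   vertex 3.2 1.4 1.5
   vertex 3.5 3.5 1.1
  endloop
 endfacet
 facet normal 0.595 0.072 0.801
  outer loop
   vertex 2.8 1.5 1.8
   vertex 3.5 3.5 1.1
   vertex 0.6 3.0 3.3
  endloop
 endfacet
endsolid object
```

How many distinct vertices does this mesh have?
10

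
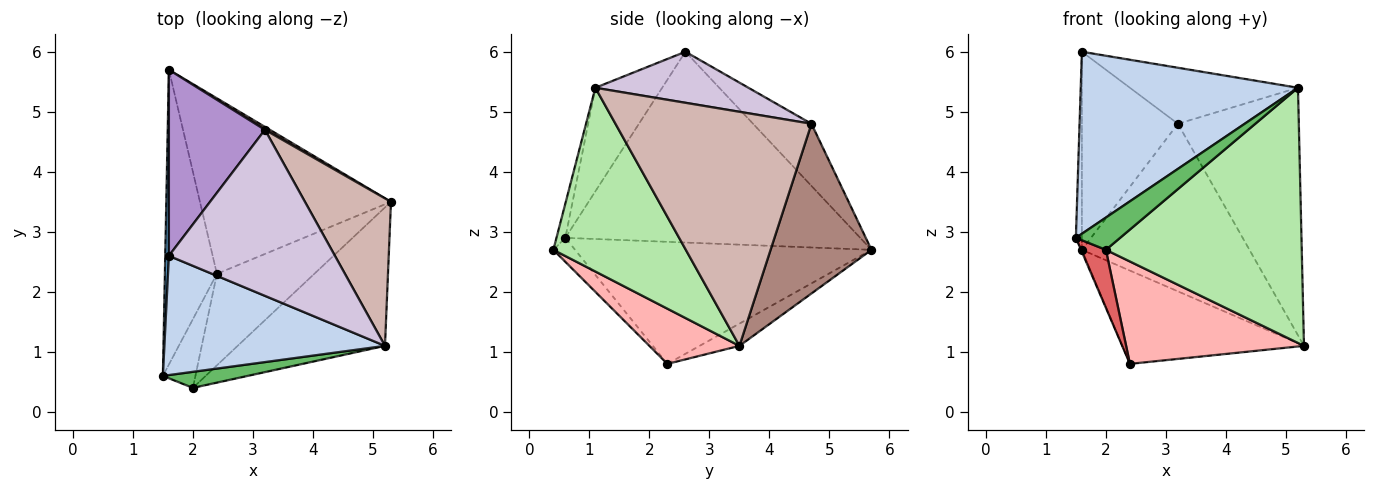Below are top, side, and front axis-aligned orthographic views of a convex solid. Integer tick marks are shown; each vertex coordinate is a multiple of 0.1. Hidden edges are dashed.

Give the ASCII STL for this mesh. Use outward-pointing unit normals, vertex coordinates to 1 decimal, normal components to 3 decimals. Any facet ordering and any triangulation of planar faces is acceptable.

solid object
 facet normal -1.000 0.020 0.019
  outer loop
   vertex 1.6 2.6 6.0
   vertex 1.6 5.7 2.7
   vertex 1.5 0.6 2.9
  endloop
 endfacet
 facet normal -0.249 -0.810 0.531
  outer loop
   vertex 5.2 1.1 5.4
   vertex 1.6 2.6 6.0
   vertex 1.5 0.6 2.9
  endloop
 endfacet
 facet normal -0.920 0.003 -0.392
  outer loop
   vertex 2.4 2.3 0.8
   vertex 1.5 0.6 2.9
   vertex 1.6 5.7 2.7
  endloop
 endfacet
 facet normal -0.102 0.467 -0.878
  outer loop
   vertex 2.4 2.3 0.8
   vertex 1.6 5.7 2.7
   vertex 5.3 3.5 1.1
  endloop
 endfacet
 facet normal -0.177 -0.881 0.438
  outer loop
   vertex 2.0 0.4 2.7
   vertex 5.2 1.1 5.4
   vertex 1.5 0.6 2.9
  endloop
 endfacet
 facet normal 0.511 -0.756 -0.410
  outer loop
   vertex 2.0 0.4 2.7
   vertex 5.3 3.5 1.1
   vertex 5.2 1.1 5.4
  endloop
 endfacet
 facet normal -0.491 -0.562 -0.666
  outer loop
   vertex 2.0 0.4 2.7
   vertex 1.5 0.6 2.9
   vertex 2.4 2.3 0.8
  endloop
 endfacet
 facet normal 0.353 -0.698 -0.623
  outer loop
   vertex 2.0 0.4 2.7
   vertex 2.4 2.3 0.8
   vertex 5.3 3.5 1.1
  endloop
 endfacet
 facet normal -0.405 0.666 0.626
  outer loop
   vertex 3.2 4.7 4.8
   vertex 1.6 5.7 2.7
   vertex 1.6 2.6 6.0
  endloop
 endfacet
 facet normal 0.280 0.307 0.910
  outer loop
   vertex 3.2 4.7 4.8
   vertex 1.6 2.6 6.0
   vertex 5.2 1.1 5.4
  endloop
 endfacet
 facet normal 0.516 0.857 0.015
  outer loop
   vertex 3.2 4.7 4.8
   vertex 5.3 3.5 1.1
   vertex 1.6 5.7 2.7
  endloop
 endfacet
 facet normal 0.812 0.501 0.299
  outer loop
   vertex 3.2 4.7 4.8
   vertex 5.2 1.1 5.4
   vertex 5.3 3.5 1.1
  endloop
 endfacet
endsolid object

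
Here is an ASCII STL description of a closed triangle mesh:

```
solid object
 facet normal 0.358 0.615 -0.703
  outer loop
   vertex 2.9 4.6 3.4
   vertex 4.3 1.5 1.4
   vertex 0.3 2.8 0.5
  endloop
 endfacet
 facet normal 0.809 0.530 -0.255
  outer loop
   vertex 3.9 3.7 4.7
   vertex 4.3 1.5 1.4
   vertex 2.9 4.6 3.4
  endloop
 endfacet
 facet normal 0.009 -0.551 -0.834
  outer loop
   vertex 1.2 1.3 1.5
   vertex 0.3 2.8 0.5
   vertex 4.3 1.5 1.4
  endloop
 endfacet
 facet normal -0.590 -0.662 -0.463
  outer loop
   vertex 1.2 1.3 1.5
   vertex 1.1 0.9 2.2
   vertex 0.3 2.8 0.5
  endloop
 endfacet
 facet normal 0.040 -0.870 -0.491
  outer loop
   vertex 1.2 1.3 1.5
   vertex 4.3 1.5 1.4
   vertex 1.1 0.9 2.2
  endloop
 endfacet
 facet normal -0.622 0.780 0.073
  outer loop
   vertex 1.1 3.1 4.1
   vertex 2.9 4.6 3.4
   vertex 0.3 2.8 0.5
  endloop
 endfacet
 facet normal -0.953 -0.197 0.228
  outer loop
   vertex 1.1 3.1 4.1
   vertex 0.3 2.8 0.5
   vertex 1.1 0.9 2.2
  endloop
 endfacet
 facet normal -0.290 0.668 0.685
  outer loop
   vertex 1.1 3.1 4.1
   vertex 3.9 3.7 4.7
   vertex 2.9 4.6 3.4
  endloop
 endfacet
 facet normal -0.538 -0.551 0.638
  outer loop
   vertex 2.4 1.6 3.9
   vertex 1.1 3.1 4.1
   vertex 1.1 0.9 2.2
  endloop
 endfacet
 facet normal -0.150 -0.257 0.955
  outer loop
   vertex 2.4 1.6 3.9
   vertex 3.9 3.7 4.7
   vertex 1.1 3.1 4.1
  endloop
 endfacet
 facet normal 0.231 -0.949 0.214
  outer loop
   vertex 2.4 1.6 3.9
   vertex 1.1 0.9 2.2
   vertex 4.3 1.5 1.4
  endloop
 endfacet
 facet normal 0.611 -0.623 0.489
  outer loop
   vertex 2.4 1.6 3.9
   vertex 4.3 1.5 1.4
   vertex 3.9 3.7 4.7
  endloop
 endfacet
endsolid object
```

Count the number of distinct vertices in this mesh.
8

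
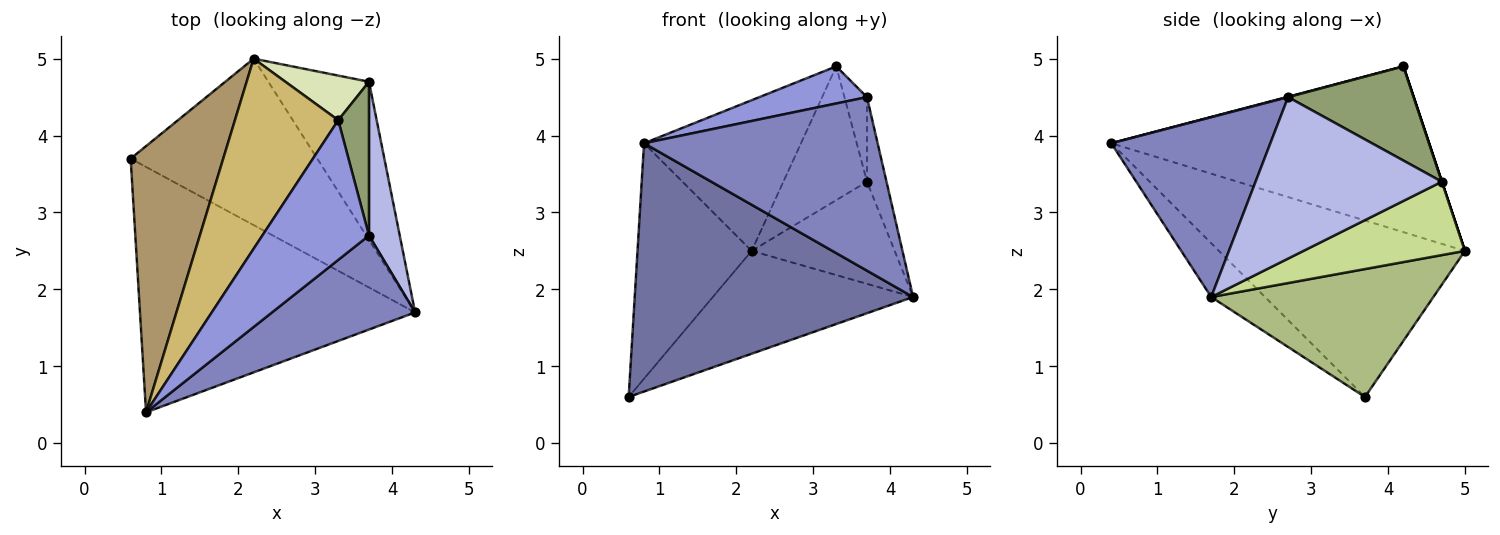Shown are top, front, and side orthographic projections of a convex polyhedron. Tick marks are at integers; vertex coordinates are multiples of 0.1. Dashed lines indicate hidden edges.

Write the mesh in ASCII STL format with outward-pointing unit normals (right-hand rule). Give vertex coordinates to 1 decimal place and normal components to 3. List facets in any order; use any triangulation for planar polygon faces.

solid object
 facet normal -0.136 -0.705 -0.696
  outer loop
   vertex 0.8 0.4 3.9
   vertex 0.6 3.7 0.6
   vertex 4.3 1.7 1.9
  endloop
 endfacet
 facet normal 0.514 -0.754 0.409
  outer loop
   vertex 3.7 2.7 4.5
   vertex 0.8 0.4 3.9
   vertex 4.3 1.7 1.9
  endloop
 endfacet
 facet normal 0.004 -0.257 0.966
  outer loop
   vertex 3.7 2.7 4.5
   vertex 3.3 4.2 4.9
   vertex 0.8 0.4 3.9
  endloop
 endfacet
 facet normal 0.977 0.102 0.186
  outer loop
   vertex 3.7 2.7 4.5
   vertex 4.3 1.7 1.9
   vertex 3.7 4.7 3.4
  endloop
 endfacet
 facet normal 0.937 0.168 0.306
  outer loop
   vertex 3.7 2.7 4.5
   vertex 3.7 4.7 3.4
   vertex 3.3 4.2 4.9
  endloop
 endfacet
 facet normal 0.504 0.454 -0.735
  outer loop
   vertex 2.2 5.0 2.5
   vertex 4.3 1.7 1.9
   vertex 0.6 3.7 0.6
  endloop
 endfacet
 facet normal 0.522 0.463 -0.716
  outer loop
   vertex 2.2 5.0 2.5
   vertex 3.7 4.7 3.4
   vertex 4.3 1.7 1.9
  endloop
 endfacet
 facet normal 0.000 0.949 0.316
  outer loop
   vertex 2.2 5.0 2.5
   vertex 3.3 4.2 4.9
   vertex 3.7 4.7 3.4
  endloop
 endfacet
 facet normal -0.819 0.380 0.430
  outer loop
   vertex 2.2 5.0 2.5
   vertex 0.6 3.7 0.6
   vertex 0.8 0.4 3.9
  endloop
 endfacet
 facet normal -0.783 0.387 0.488
  outer loop
   vertex 2.2 5.0 2.5
   vertex 0.8 0.4 3.9
   vertex 3.3 4.2 4.9
  endloop
 endfacet
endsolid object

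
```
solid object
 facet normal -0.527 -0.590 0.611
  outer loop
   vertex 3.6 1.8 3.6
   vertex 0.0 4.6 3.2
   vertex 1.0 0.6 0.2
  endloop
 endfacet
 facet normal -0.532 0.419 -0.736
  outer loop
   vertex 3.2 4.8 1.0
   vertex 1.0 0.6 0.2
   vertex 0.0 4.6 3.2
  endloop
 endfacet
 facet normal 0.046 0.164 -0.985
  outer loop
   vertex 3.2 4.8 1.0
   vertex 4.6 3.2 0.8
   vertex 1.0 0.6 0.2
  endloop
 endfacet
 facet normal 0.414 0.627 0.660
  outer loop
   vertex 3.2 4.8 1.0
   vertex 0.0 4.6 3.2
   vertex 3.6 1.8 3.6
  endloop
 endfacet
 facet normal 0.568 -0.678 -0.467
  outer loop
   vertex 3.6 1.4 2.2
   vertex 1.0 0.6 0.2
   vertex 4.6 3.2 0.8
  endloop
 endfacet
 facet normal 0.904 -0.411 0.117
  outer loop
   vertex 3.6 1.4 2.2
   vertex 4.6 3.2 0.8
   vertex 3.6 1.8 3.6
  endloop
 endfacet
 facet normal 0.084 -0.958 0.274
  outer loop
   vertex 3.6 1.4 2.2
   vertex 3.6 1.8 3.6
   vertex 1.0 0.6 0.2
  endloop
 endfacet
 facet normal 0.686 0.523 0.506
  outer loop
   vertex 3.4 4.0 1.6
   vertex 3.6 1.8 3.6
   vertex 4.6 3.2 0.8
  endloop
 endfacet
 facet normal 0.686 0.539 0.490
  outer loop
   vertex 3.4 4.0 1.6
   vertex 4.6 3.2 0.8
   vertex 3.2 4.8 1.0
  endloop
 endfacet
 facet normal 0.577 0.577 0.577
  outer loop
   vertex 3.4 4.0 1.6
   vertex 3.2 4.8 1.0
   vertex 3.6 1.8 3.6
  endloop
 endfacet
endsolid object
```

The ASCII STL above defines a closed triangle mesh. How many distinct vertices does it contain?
7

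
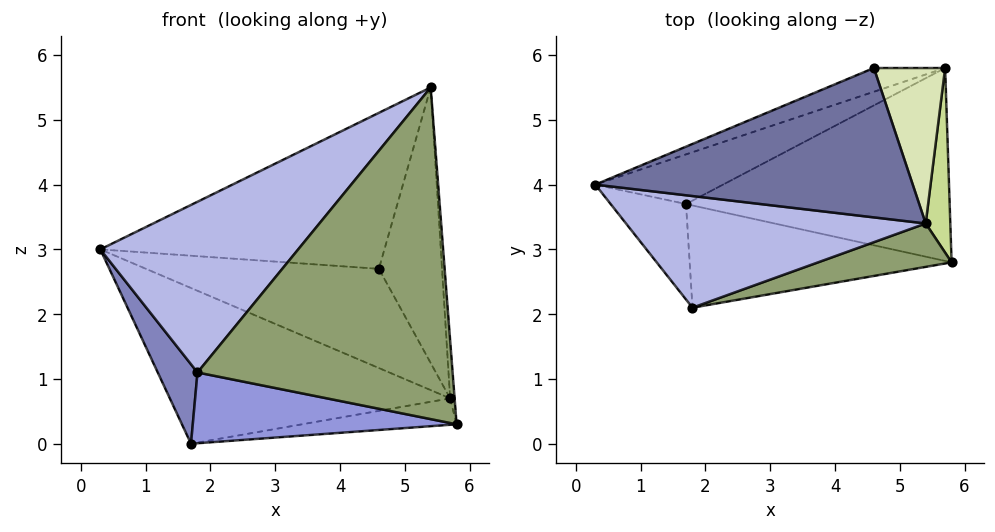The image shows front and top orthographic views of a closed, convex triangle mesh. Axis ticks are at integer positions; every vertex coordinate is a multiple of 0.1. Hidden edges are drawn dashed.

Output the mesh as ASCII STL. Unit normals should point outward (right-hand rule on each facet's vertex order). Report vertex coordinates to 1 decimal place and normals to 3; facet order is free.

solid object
 facet normal -0.246 0.700 0.670
  outer loop
   vertex 5.4 3.4 5.5
   vertex 4.6 5.8 2.7
   vertex 0.3 4.0 3.0
  endloop
 endfacet
 facet normal -0.872 -0.313 -0.376
  outer loop
   vertex 1.8 2.1 1.1
   vertex 0.3 4.0 3.0
   vertex 1.7 3.7 0.0
  endloop
 endfacet
 facet normal -0.065 -0.568 -0.820
  outer loop
   vertex 1.8 2.1 1.1
   vertex 1.7 3.7 0.0
   vertex 5.8 2.8 0.3
  endloop
 endfacet
 facet normal -0.344 -0.786 0.514
  outer loop
   vertex 1.8 2.1 1.1
   vertex 5.4 3.4 5.5
   vertex 0.3 4.0 3.0
  endloop
 endfacet
 facet normal 0.196 -0.972 0.127
  outer loop
   vertex 1.8 2.1 1.1
   vertex 5.8 2.8 0.3
   vertex 5.4 3.4 5.5
  endloop
 endfacet
 facet normal 0.102 0.135 -0.986
  outer loop
   vertex 5.7 5.8 0.7
   vertex 5.8 2.8 0.3
   vertex 1.7 3.7 0.0
  endloop
 endfacet
 facet normal 0.997 0.023 0.074
  outer loop
   vertex 5.7 5.8 0.7
   vertex 5.4 3.4 5.5
   vertex 5.8 2.8 0.3
  endloop
 endfacet
 facet normal 0.666 0.650 0.366
  outer loop
   vertex 5.7 5.8 0.7
   vertex 4.6 5.8 2.7
   vertex 5.4 3.4 5.5
  endloop
 endfacet
 facet normal -0.390 0.896 -0.214
  outer loop
   vertex 5.7 5.8 0.7
   vertex 0.3 4.0 3.0
   vertex 4.6 5.8 2.7
  endloop
 endfacet
 facet normal -0.408 0.870 -0.277
  outer loop
   vertex 5.7 5.8 0.7
   vertex 1.7 3.7 0.0
   vertex 0.3 4.0 3.0
  endloop
 endfacet
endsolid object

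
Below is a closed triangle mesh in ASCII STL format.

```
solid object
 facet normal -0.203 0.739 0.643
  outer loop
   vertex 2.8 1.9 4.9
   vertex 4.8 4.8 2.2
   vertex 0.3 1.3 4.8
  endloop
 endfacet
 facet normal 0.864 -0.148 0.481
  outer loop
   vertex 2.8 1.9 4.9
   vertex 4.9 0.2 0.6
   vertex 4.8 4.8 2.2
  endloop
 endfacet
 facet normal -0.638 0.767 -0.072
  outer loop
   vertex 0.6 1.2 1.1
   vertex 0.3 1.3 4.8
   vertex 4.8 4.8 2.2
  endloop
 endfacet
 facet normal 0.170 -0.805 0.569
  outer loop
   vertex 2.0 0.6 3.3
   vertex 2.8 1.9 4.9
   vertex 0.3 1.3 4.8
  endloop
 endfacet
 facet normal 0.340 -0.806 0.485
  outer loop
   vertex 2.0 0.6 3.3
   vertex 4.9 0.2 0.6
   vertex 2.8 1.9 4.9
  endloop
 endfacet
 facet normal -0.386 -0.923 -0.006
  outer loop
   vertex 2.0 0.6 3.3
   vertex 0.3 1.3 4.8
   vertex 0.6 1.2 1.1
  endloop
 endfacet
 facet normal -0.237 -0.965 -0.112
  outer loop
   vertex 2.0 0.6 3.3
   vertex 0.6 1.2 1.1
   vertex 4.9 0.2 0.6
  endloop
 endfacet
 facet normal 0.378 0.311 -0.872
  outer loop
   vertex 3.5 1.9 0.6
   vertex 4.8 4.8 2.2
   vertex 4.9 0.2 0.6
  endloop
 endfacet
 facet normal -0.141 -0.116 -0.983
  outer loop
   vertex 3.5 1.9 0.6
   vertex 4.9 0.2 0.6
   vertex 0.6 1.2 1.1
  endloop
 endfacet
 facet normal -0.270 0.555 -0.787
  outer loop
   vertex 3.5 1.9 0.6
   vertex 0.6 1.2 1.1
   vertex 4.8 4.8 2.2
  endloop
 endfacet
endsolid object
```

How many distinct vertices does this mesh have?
7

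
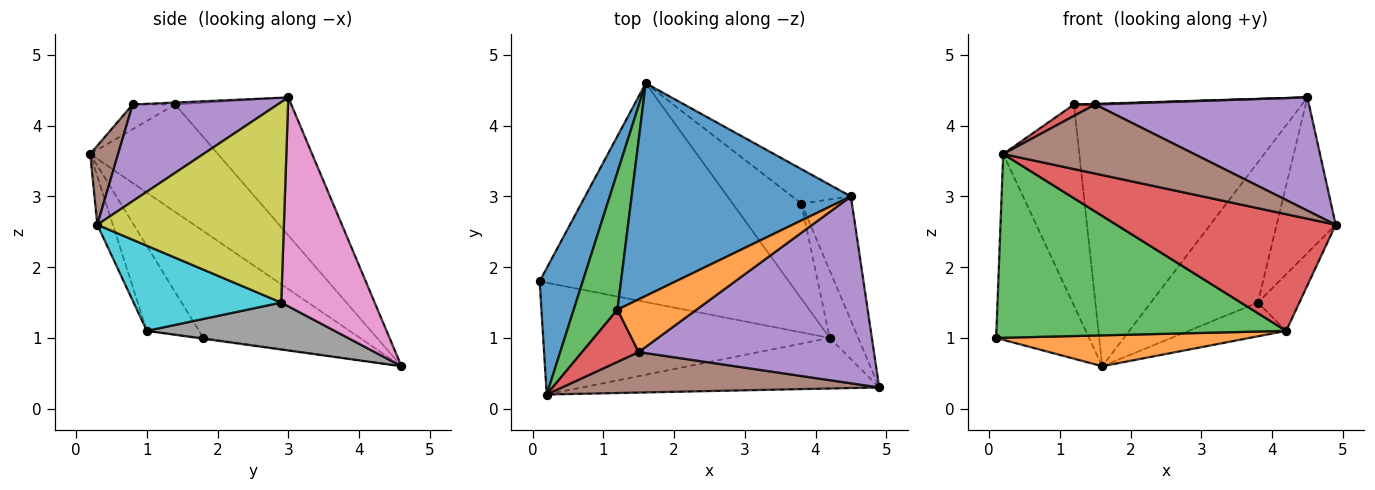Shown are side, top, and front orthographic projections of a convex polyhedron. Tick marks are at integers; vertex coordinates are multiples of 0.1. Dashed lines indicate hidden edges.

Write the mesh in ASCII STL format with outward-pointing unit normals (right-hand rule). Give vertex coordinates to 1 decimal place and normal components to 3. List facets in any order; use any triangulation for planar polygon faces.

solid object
 facet normal -0.812 0.482 0.328
  outer loop
   vertex 0.2 0.2 3.6
   vertex 1.6 4.6 0.6
   vertex 0.1 1.8 1.0
  endloop
 endfacet
 facet normal -0.003 -0.140 -0.990
  outer loop
   vertex 4.2 1.0 1.1
   vertex 0.1 1.8 1.0
   vertex 1.6 4.6 0.6
  endloop
 endfacet
 facet normal -0.152 -0.844 -0.514
  outer loop
   vertex 4.2 1.0 1.1
   vertex 0.2 0.2 3.6
   vertex 0.1 1.8 1.0
  endloop
 endfacet
 facet normal -0.065 -0.916 -0.397
  outer loop
   vertex 4.2 1.0 1.1
   vertex 4.9 0.3 2.6
   vertex 0.2 0.2 3.6
  endloop
 endfacet
 facet normal 0.332 -0.489 0.807
  outer loop
   vertex 1.5 0.8 4.3
   vertex 4.9 0.3 2.6
   vertex 4.5 3.0 4.4
  endloop
 endfacet
 facet normal 0.125 -0.856 0.502
  outer loop
   vertex 1.5 0.8 4.3
   vertex 0.2 0.2 3.6
   vertex 4.9 0.3 2.6
  endloop
 endfacet
 facet normal 0.647 0.741 -0.182
  outer loop
   vertex 3.8 2.9 1.5
   vertex 1.6 4.6 0.6
   vertex 4.5 3.0 4.4
  endloop
 endfacet
 facet normal 0.541 0.281 -0.793
  outer loop
   vertex 3.8 2.9 1.5
   vertex 4.2 1.0 1.1
   vertex 1.6 4.6 0.6
  endloop
 endfacet
 facet normal 0.927 0.293 -0.234
  outer loop
   vertex 3.8 2.9 1.5
   vertex 4.5 3.0 4.4
   vertex 4.9 0.3 2.6
  endloop
 endfacet
 facet normal 0.916 0.258 -0.307
  outer loop
   vertex 3.8 2.9 1.5
   vertex 4.9 0.3 2.6
   vertex 4.2 1.0 1.1
  endloop
 endfacet
 facet normal -0.368 0.723 0.585
  outer loop
   vertex 1.2 1.4 4.3
   vertex 4.5 3.0 4.4
   vertex 1.6 4.6 0.6
  endloop
 endfacet
 facet normal -0.024 -0.012 1.000
  outer loop
   vertex 1.2 1.4 4.3
   vertex 1.5 0.8 4.3
   vertex 4.5 3.0 4.4
  endloop
 endfacet
 facet normal -0.811 0.483 0.330
  outer loop
   vertex 1.2 1.4 4.3
   vertex 1.6 4.6 0.6
   vertex 0.2 0.2 3.6
  endloop
 endfacet
 facet normal -0.393 -0.197 0.898
  outer loop
   vertex 1.2 1.4 4.3
   vertex 0.2 0.2 3.6
   vertex 1.5 0.8 4.3
  endloop
 endfacet
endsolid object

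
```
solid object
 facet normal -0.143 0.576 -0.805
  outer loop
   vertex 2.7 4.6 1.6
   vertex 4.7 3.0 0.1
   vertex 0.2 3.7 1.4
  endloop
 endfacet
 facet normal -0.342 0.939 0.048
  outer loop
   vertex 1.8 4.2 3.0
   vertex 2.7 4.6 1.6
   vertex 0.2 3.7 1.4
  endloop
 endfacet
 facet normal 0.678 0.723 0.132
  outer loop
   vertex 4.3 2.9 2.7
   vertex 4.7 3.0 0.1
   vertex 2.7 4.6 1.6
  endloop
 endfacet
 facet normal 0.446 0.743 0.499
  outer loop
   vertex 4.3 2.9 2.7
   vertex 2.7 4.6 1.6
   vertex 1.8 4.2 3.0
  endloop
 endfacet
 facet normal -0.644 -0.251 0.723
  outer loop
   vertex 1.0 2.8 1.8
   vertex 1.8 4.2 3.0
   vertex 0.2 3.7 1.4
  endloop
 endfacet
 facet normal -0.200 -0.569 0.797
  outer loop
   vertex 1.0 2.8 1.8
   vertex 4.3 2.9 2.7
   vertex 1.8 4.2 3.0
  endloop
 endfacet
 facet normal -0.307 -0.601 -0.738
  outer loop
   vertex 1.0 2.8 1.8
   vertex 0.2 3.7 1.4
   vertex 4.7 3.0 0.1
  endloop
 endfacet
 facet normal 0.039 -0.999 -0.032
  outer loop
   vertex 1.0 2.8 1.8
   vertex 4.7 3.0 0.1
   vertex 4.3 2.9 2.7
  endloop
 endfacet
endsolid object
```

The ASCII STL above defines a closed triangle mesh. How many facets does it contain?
8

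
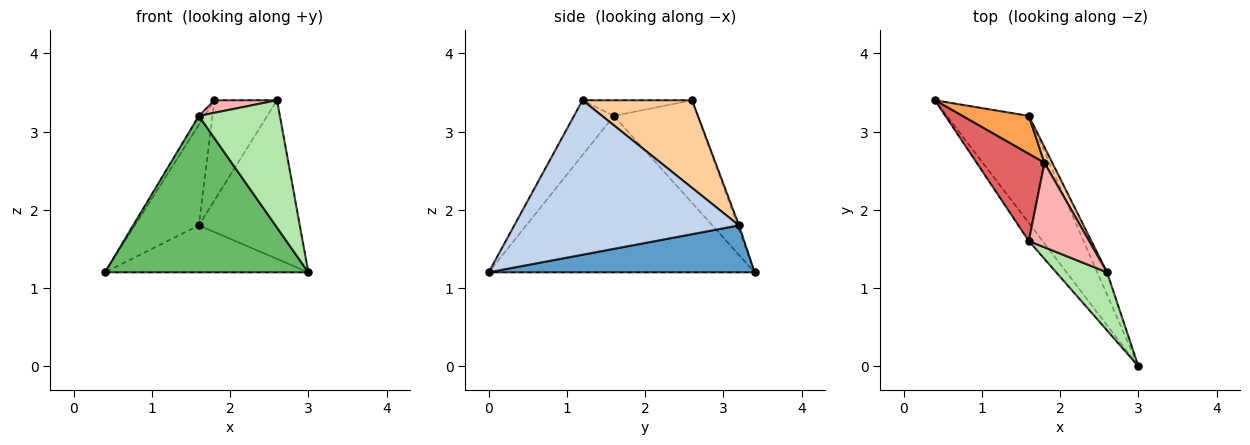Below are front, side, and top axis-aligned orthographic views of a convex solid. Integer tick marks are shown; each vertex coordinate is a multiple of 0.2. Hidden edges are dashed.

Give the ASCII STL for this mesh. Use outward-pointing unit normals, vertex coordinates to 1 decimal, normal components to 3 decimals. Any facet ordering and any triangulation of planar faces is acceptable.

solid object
 facet normal 0.465 0.355 -0.811
  outer loop
   vertex 1.6 3.2 1.8
   vertex 3.0 0.0 1.2
   vertex 0.4 3.4 1.2
  endloop
 endfacet
 facet normal 0.911 0.409 -0.058
  outer loop
   vertex 1.6 3.2 1.8
   vertex 2.6 1.2 3.4
   vertex 3.0 0.0 1.2
  endloop
 endfacet
 facet normal -0.021 0.935 0.353
  outer loop
   vertex 1.8 2.6 3.4
   vertex 1.6 3.2 1.8
   vertex 0.4 3.4 1.2
  endloop
 endfacet
 facet normal 0.866 0.495 0.077
  outer loop
   vertex 1.8 2.6 3.4
   vertex 2.6 1.2 3.4
   vertex 1.6 3.2 1.8
  endloop
 endfacet
 facet normal -0.792 -0.606 -0.070
  outer loop
   vertex 1.6 1.6 3.2
   vertex 0.4 3.4 1.2
   vertex 3.0 0.0 1.2
  endloop
 endfacet
 facet normal -0.408 -0.831 0.379
  outer loop
   vertex 1.6 1.6 3.2
   vertex 3.0 0.0 1.2
   vertex 2.6 1.2 3.4
  endloop
 endfacet
 facet normal -0.833 0.056 0.551
  outer loop
   vertex 1.6 1.6 3.2
   vertex 1.8 2.6 3.4
   vertex 0.4 3.4 1.2
  endloop
 endfacet
 facet normal -0.248 -0.142 0.958
  outer loop
   vertex 1.6 1.6 3.2
   vertex 2.6 1.2 3.4
   vertex 1.8 2.6 3.4
  endloop
 endfacet
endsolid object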